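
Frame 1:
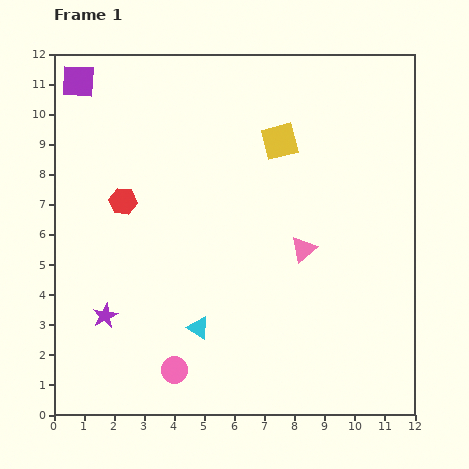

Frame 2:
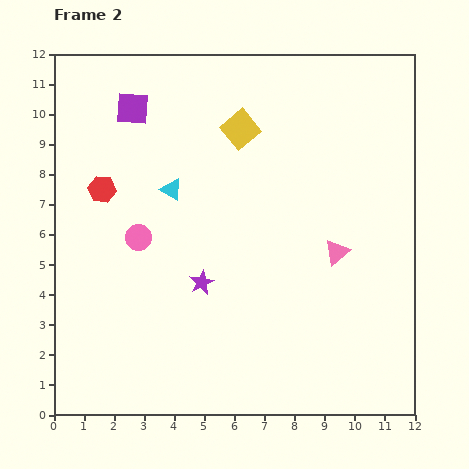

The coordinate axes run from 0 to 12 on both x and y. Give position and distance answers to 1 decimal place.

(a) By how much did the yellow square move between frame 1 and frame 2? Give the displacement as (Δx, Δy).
(-1.3, 0.4)

The yellow square was at (7.5, 9.1) in frame 1 and (6.2, 9.5) in frame 2.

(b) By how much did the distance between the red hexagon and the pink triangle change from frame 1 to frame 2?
+1.9

Distance in frame 1: 6.2. Distance in frame 2: 8.1.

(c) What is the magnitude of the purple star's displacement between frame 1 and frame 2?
3.4

The purple star moved from (1.7, 3.3) to (4.9, 4.4), a distance of √(3.2² + 1.1²) ≈ 3.4.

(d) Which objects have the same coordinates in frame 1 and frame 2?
none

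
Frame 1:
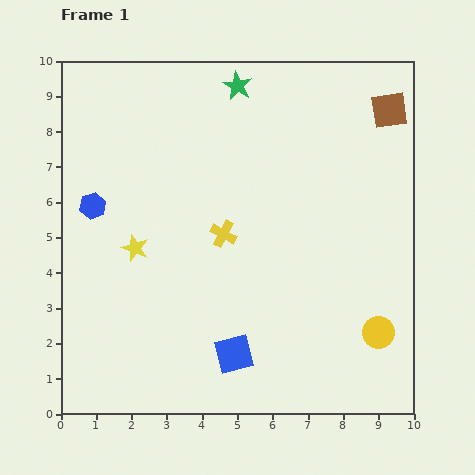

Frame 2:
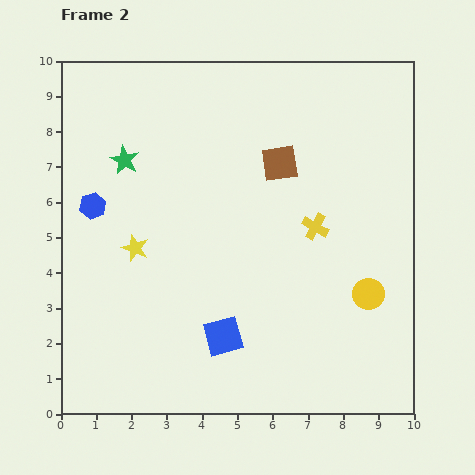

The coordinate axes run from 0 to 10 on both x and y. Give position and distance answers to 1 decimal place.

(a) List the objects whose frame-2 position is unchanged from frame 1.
the blue hexagon, the yellow star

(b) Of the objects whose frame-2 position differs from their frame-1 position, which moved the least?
the blue square

(moved 0.6)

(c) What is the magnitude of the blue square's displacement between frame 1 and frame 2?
0.6

The blue square moved from (4.9, 1.7) to (4.6, 2.2), a distance of √(0.3² + 0.5²) ≈ 0.6.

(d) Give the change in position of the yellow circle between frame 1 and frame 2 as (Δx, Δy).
(-0.3, 1.1)

The yellow circle was at (9.0, 2.3) in frame 1 and (8.7, 3.4) in frame 2.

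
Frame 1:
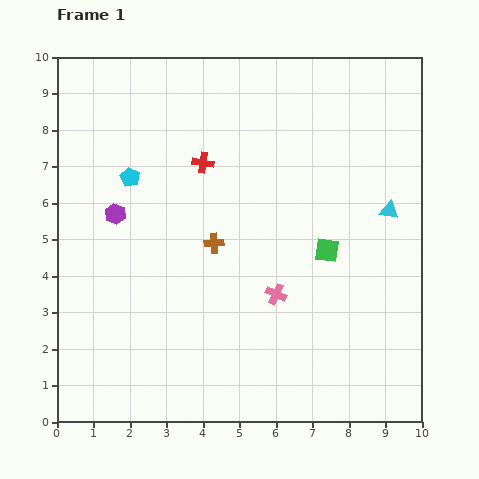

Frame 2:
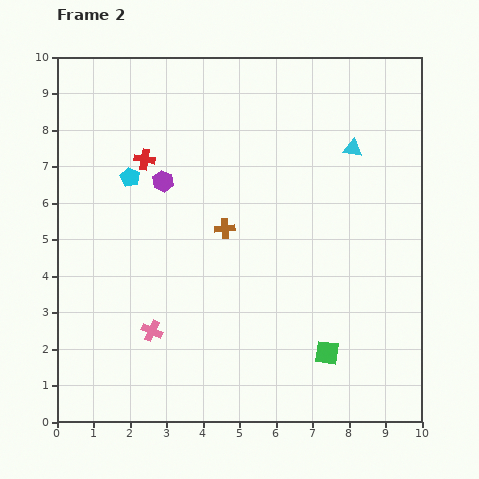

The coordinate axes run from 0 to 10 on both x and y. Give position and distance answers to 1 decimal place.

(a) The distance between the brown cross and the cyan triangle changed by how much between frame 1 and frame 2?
-0.8

Distance in frame 1: 4.9. Distance in frame 2: 4.1.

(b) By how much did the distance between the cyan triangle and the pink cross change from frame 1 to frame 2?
+3.5

Distance in frame 1: 3.9. Distance in frame 2: 7.4.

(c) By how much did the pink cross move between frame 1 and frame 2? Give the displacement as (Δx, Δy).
(-3.4, -1.0)

The pink cross was at (6.0, 3.5) in frame 1 and (2.6, 2.5) in frame 2.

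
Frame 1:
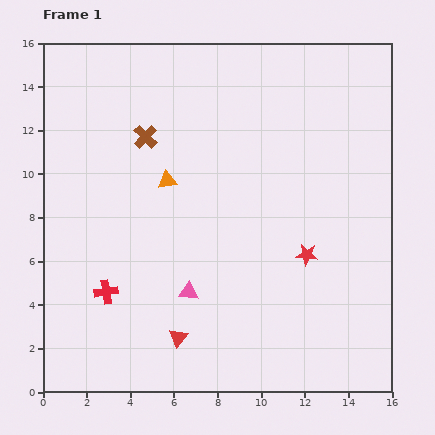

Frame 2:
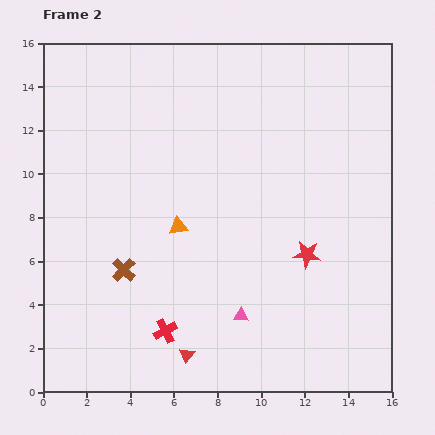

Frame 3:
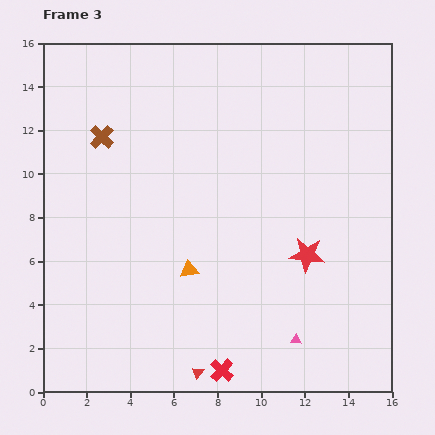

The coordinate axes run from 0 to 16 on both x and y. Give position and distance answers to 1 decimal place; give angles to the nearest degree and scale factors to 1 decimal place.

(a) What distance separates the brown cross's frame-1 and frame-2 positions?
6.2

The brown cross moved from (4.7, 11.7) to (3.7, 5.6), a distance of √(1.0² + 6.1²) ≈ 6.2.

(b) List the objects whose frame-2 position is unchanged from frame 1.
the red star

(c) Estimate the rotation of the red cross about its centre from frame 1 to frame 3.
38° counter-clockwise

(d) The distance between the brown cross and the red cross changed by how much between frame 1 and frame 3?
+4.7

Distance in frame 1: 7.3. Distance in frame 3: 12.0.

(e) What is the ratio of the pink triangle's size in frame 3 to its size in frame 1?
0.6×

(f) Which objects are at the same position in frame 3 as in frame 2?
the red star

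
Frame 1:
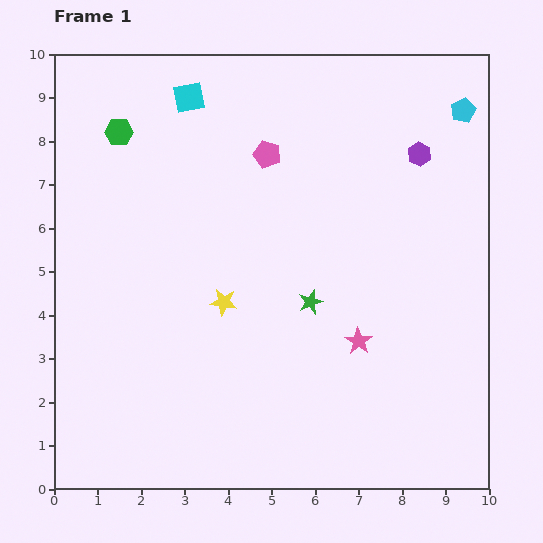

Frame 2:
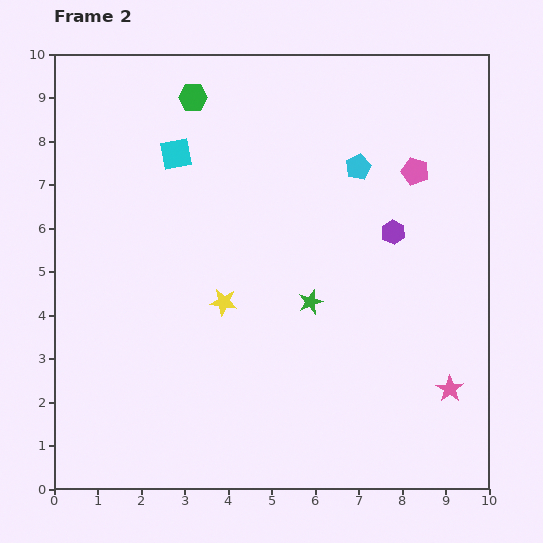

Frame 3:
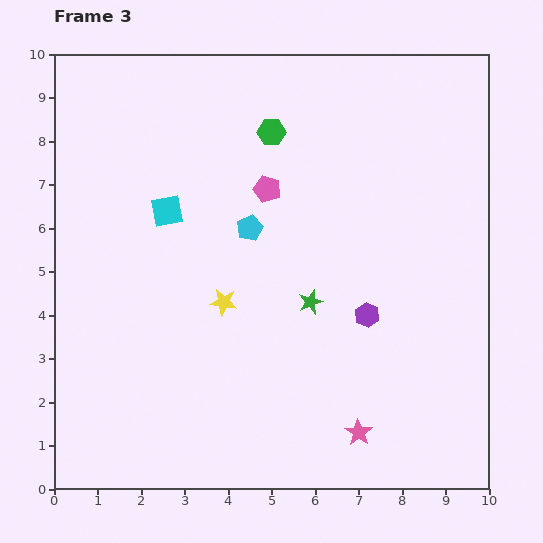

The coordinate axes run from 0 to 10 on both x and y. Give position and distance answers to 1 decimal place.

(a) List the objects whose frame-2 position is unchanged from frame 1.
the green star, the yellow star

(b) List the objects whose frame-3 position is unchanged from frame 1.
the green star, the yellow star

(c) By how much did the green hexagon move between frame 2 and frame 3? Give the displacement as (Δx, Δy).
(1.8, -0.8)

The green hexagon was at (3.2, 9.0) in frame 2 and (5.0, 8.2) in frame 3.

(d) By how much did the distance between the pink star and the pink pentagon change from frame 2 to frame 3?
+0.9

Distance in frame 2: 5.1. Distance in frame 3: 6.0.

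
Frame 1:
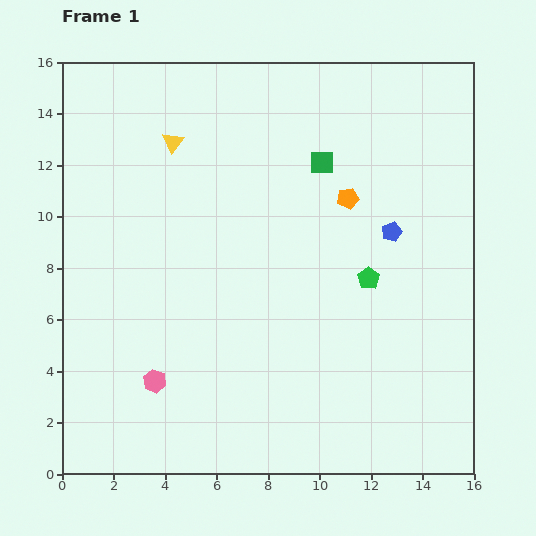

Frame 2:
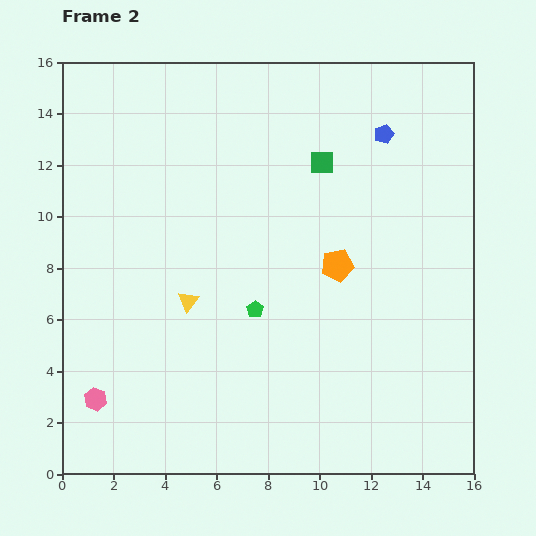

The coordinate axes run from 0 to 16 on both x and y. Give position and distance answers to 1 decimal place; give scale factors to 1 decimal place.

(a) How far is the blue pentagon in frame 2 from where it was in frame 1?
3.8

The blue pentagon moved from (12.8, 9.4) to (12.5, 13.2), a distance of √(0.3² + 3.8²) ≈ 3.8.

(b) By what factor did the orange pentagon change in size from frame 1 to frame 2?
1.5×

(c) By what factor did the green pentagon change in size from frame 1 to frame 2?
0.7×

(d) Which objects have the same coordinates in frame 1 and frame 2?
the green square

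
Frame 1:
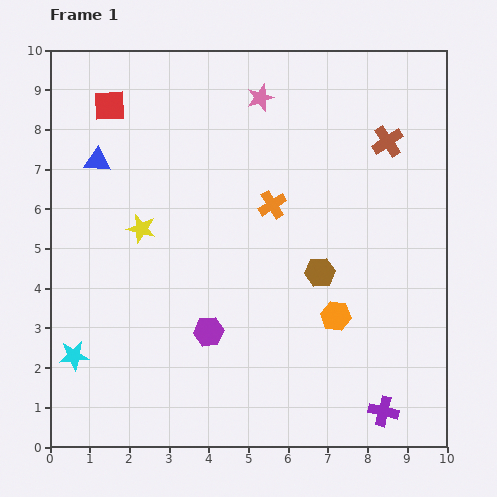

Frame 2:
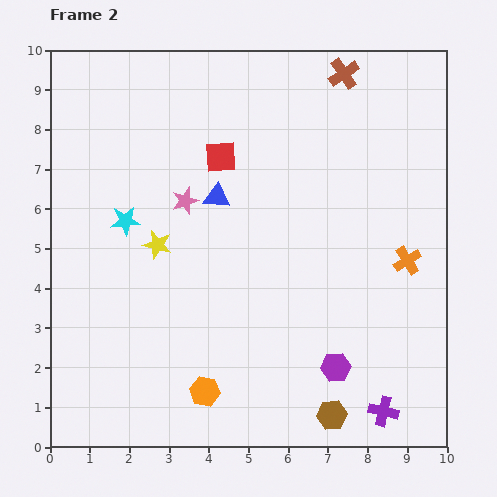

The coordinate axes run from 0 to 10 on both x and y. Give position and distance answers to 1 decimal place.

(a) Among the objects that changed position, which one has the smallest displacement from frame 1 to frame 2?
the yellow star

(moved 0.6)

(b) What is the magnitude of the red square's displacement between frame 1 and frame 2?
3.1

The red square moved from (1.5, 8.6) to (4.3, 7.3), a distance of √(2.8² + 1.3²) ≈ 3.1.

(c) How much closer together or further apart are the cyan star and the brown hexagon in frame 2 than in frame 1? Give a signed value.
+0.6

Distance in frame 1: 6.5. Distance in frame 2: 7.1.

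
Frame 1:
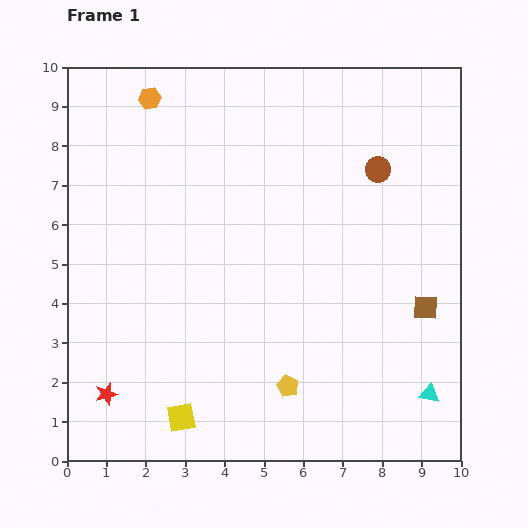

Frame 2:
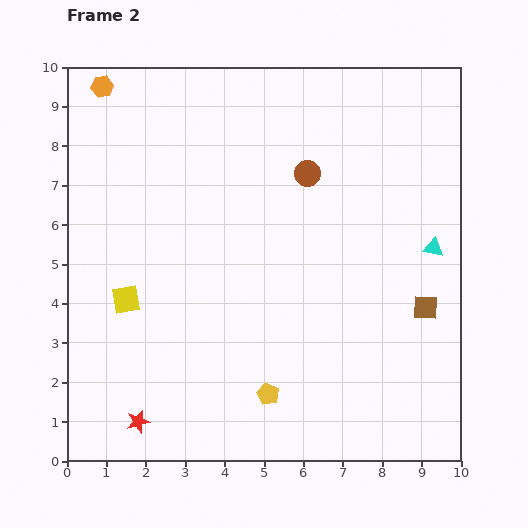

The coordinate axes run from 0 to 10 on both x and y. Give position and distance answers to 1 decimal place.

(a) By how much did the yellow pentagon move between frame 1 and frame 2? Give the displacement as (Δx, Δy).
(-0.5, -0.2)

The yellow pentagon was at (5.6, 1.9) in frame 1 and (5.1, 1.7) in frame 2.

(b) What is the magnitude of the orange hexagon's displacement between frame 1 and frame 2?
1.2

The orange hexagon moved from (2.1, 9.2) to (0.9, 9.5), a distance of √(1.2² + 0.3²) ≈ 1.2.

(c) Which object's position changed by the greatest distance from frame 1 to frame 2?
the cyan triangle

(moved 3.7; next 3.3)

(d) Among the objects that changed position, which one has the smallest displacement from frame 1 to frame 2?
the yellow pentagon

(moved 0.5)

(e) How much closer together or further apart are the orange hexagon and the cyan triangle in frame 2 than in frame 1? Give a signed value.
-1.0

Distance in frame 1: 10.3. Distance in frame 2: 9.3.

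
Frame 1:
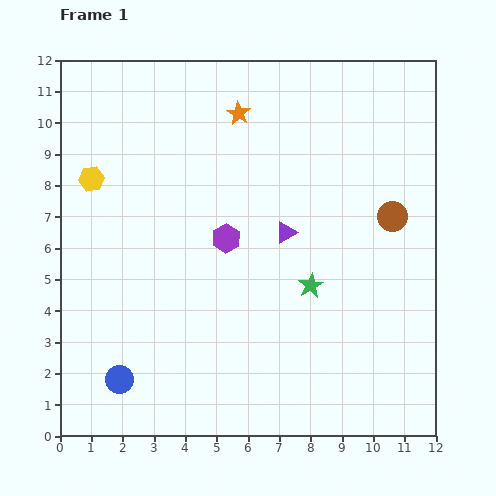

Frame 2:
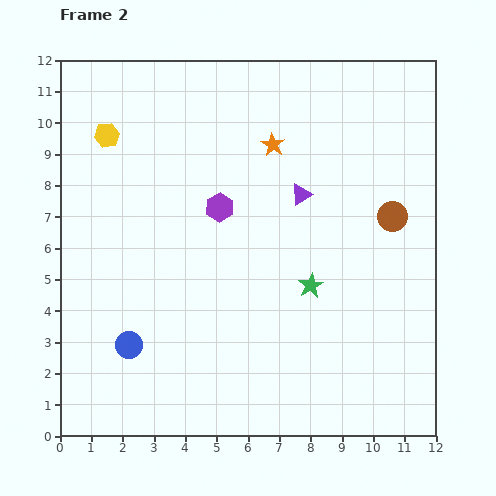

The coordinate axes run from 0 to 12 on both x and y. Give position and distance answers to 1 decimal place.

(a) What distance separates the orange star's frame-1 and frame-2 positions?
1.5

The orange star moved from (5.7, 10.3) to (6.8, 9.3), a distance of √(1.1² + 1.0²) ≈ 1.5.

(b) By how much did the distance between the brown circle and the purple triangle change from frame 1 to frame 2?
-0.4

Distance in frame 1: 3.4. Distance in frame 2: 3.0.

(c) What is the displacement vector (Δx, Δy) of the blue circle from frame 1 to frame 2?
(0.3, 1.1)

The blue circle was at (1.9, 1.8) in frame 1 and (2.2, 2.9) in frame 2.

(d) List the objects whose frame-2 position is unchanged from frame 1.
the green star, the brown circle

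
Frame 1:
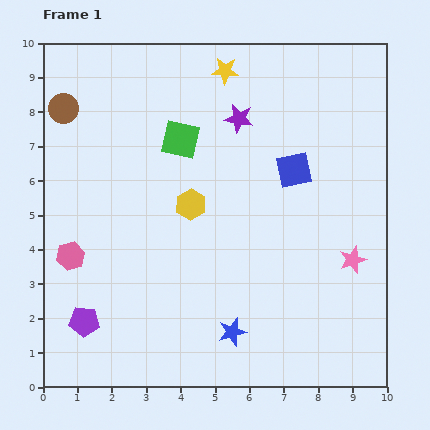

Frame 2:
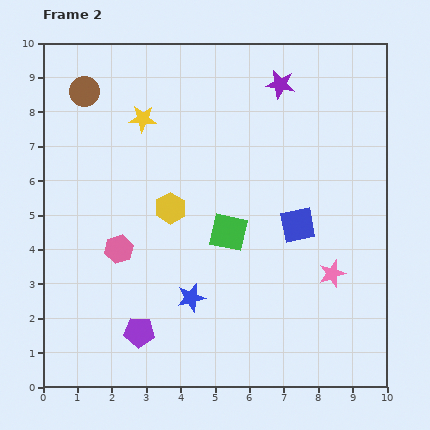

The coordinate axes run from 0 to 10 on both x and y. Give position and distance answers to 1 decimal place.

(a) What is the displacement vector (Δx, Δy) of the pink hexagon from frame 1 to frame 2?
(1.4, 0.2)

The pink hexagon was at (0.8, 3.8) in frame 1 and (2.2, 4.0) in frame 2.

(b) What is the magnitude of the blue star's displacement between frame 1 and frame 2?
1.6

The blue star moved from (5.5, 1.6) to (4.3, 2.6), a distance of √(1.2² + 1.0²) ≈ 1.6.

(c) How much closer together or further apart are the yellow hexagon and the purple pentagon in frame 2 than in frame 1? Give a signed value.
-0.9

Distance in frame 1: 4.6. Distance in frame 2: 3.7.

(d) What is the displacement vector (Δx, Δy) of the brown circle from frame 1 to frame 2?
(0.6, 0.5)

The brown circle was at (0.6, 8.1) in frame 1 and (1.2, 8.6) in frame 2.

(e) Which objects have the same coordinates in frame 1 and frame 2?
none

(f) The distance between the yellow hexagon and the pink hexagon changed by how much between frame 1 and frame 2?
-1.9

Distance in frame 1: 3.8. Distance in frame 2: 1.9.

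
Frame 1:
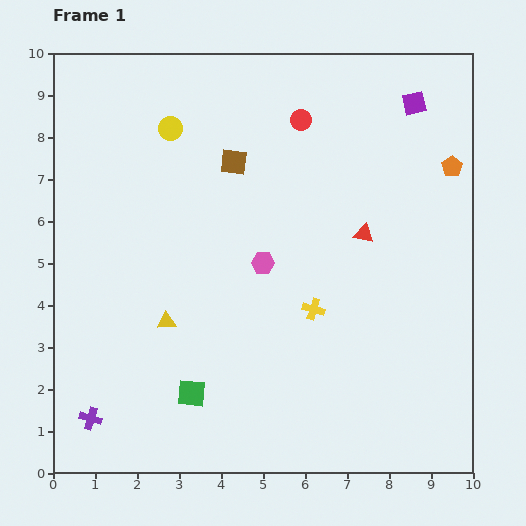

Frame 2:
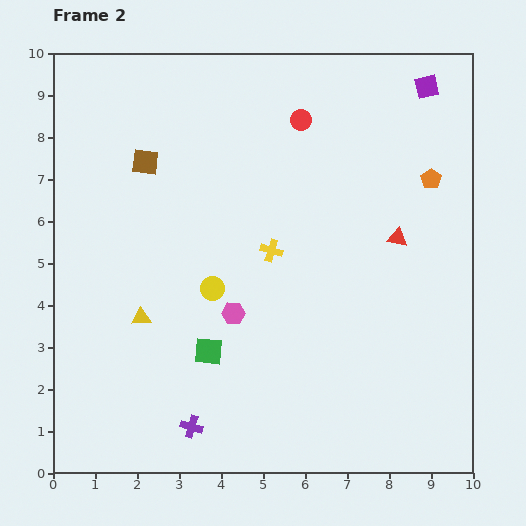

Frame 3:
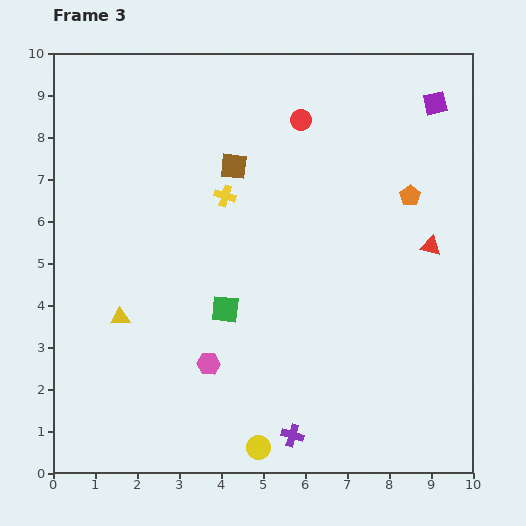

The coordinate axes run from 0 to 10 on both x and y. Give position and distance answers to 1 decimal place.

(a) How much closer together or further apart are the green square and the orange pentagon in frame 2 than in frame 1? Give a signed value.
-1.5

Distance in frame 1: 8.2. Distance in frame 2: 6.7.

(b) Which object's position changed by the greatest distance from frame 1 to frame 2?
the yellow circle

(moved 3.9; next 2.4)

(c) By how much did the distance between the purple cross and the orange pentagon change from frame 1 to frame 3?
-4.1

Distance in frame 1: 10.5. Distance in frame 3: 6.4.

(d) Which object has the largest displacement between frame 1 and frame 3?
the yellow circle

(moved 7.9; next 4.8)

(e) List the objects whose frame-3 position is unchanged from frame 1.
the red circle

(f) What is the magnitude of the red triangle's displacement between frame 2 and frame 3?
0.8

The red triangle moved from (8.2, 5.6) to (9.0, 5.4), a distance of √(0.8² + 0.2²) ≈ 0.8.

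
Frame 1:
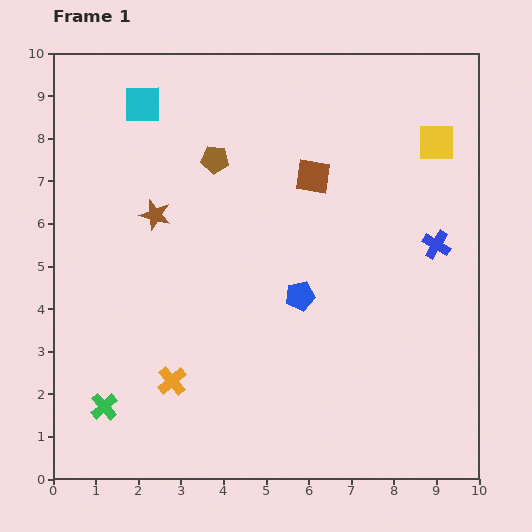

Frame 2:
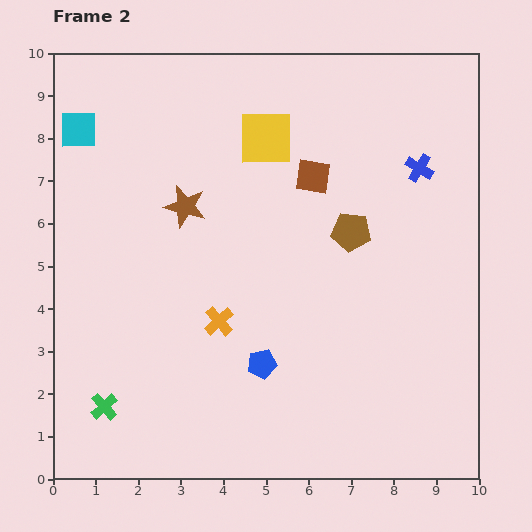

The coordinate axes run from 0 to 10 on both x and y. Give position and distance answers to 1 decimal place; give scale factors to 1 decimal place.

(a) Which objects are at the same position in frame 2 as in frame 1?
the brown square, the green cross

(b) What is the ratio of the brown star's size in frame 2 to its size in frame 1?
1.4×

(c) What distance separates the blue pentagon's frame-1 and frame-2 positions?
1.8

The blue pentagon moved from (5.8, 4.3) to (4.9, 2.7), a distance of √(0.9² + 1.6²) ≈ 1.8.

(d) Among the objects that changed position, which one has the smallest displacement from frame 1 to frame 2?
the brown star

(moved 0.7)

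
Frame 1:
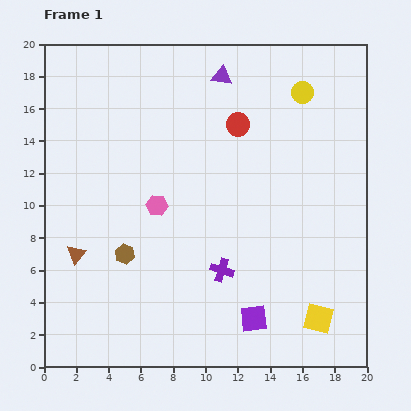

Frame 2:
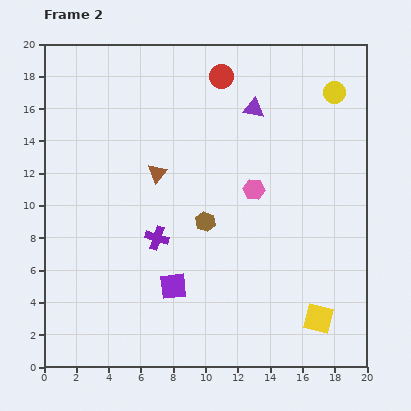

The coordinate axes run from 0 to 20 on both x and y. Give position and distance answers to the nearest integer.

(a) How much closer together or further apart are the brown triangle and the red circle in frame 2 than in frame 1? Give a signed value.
-6

Distance in frame 1: 13. Distance in frame 2: 7.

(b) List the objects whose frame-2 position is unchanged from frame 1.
the yellow square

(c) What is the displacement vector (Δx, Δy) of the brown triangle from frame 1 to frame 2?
(5, 5)

The brown triangle was at (2, 7) in frame 1 and (7, 12) in frame 2.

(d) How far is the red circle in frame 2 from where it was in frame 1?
3

The red circle moved from (12, 15) to (11, 18), a distance of √(1² + 3²) ≈ 3.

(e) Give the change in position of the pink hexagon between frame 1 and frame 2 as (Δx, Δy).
(6, 1)

The pink hexagon was at (7, 10) in frame 1 and (13, 11) in frame 2.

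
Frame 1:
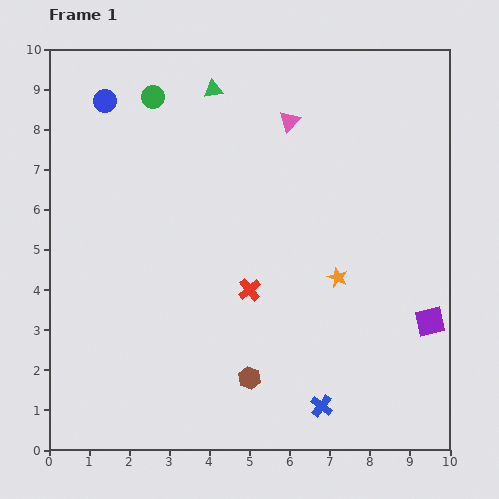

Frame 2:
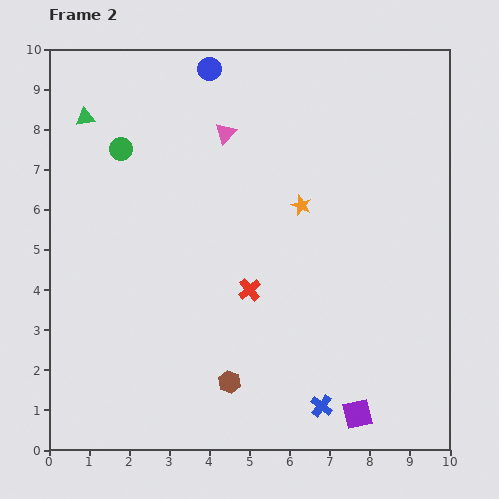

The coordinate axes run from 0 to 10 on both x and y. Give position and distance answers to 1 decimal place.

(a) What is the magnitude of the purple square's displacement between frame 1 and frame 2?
2.9

The purple square moved from (9.5, 3.2) to (7.7, 0.9), a distance of √(1.8² + 2.3²) ≈ 2.9.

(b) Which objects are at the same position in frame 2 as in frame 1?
the red cross, the blue cross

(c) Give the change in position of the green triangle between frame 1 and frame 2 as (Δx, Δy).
(-3.2, -0.7)

The green triangle was at (4.1, 9.0) in frame 1 and (0.9, 8.3) in frame 2.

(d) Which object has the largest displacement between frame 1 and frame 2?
the green triangle

(moved 3.3; next 2.9)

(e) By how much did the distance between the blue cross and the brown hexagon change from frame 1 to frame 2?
+0.5

Distance in frame 1: 1.9. Distance in frame 2: 2.4.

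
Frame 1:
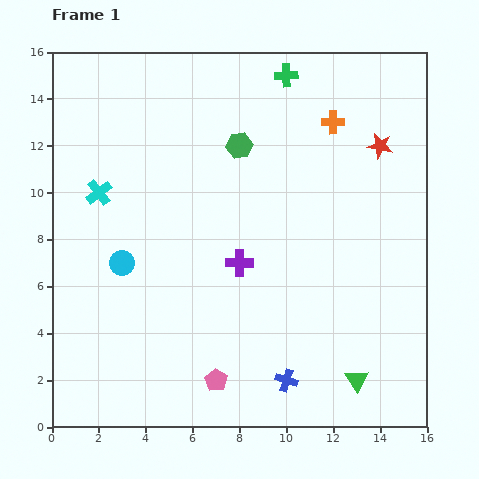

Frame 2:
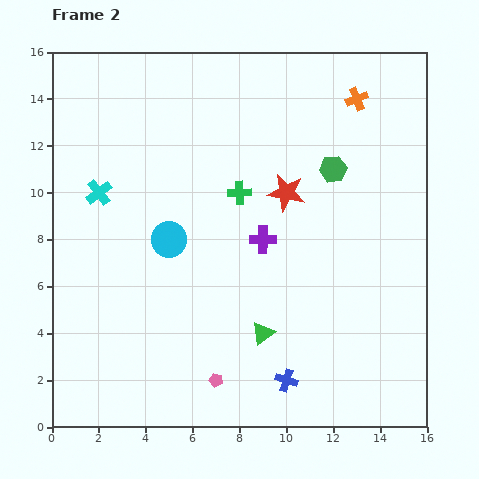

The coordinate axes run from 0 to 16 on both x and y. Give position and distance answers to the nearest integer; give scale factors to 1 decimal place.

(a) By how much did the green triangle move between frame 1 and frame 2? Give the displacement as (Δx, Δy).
(-4, 2)

The green triangle was at (13, 2) in frame 1 and (9, 4) in frame 2.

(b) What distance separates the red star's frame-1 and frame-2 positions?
4

The red star moved from (14, 12) to (10, 10), a distance of √(4² + 2²) ≈ 4.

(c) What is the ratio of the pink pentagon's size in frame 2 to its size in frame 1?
0.6×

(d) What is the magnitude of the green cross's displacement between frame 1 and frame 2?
5

The green cross moved from (10, 15) to (8, 10), a distance of √(2² + 5²) ≈ 5.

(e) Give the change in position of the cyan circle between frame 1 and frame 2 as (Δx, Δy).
(2, 1)

The cyan circle was at (3, 7) in frame 1 and (5, 8) in frame 2.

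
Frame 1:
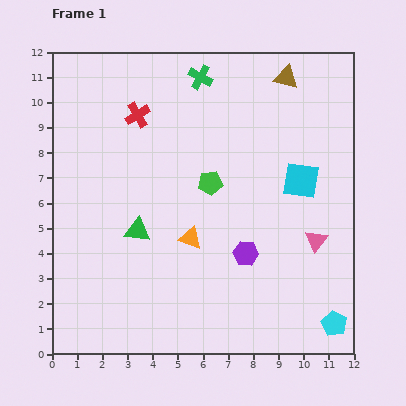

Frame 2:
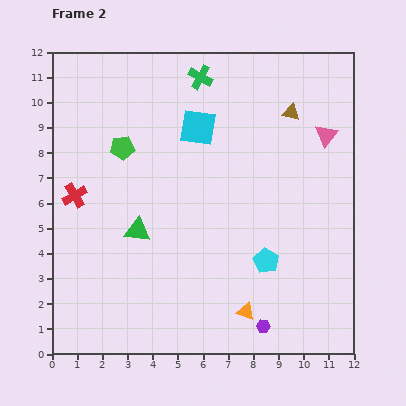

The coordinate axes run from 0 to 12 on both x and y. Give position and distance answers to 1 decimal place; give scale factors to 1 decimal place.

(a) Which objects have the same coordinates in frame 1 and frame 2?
the green triangle, the green cross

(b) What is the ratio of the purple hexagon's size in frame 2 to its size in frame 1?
0.6×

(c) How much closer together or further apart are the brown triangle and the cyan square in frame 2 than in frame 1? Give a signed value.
-0.4

Distance in frame 1: 4.1. Distance in frame 2: 3.7.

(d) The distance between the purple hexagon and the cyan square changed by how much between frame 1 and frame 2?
+4.7

Distance in frame 1: 3.6. Distance in frame 2: 8.3.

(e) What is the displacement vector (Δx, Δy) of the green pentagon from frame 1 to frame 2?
(-3.5, 1.4)

The green pentagon was at (6.3, 6.8) in frame 1 and (2.8, 8.2) in frame 2.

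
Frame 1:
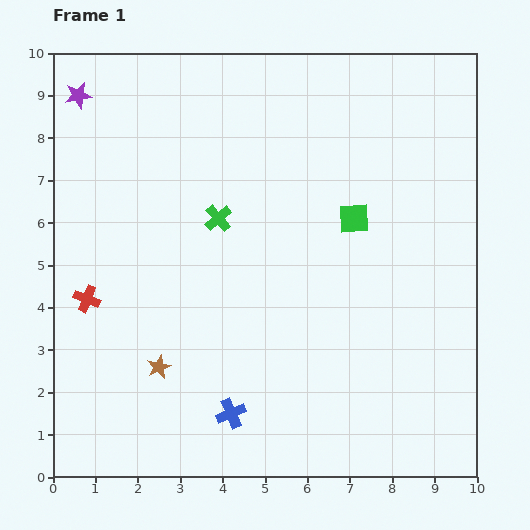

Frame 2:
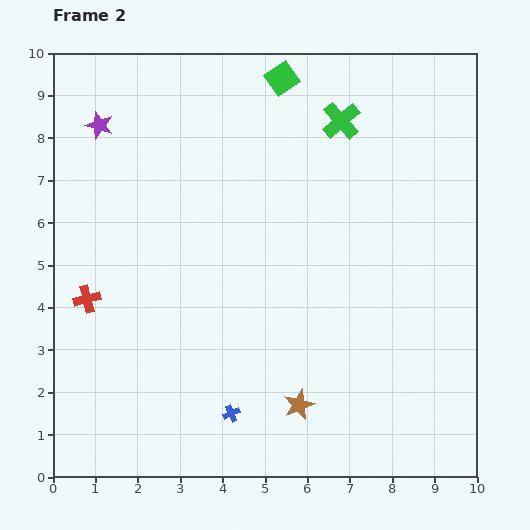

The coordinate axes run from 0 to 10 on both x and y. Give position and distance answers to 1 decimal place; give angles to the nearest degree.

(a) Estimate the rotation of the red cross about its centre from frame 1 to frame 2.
36° counter-clockwise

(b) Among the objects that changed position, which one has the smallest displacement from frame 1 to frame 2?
the purple star

(moved 0.9)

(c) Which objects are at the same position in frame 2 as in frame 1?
the red cross, the blue cross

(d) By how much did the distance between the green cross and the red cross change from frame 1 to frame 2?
+3.7

Distance in frame 1: 3.6. Distance in frame 2: 7.3.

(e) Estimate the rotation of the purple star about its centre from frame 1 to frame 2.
29° clockwise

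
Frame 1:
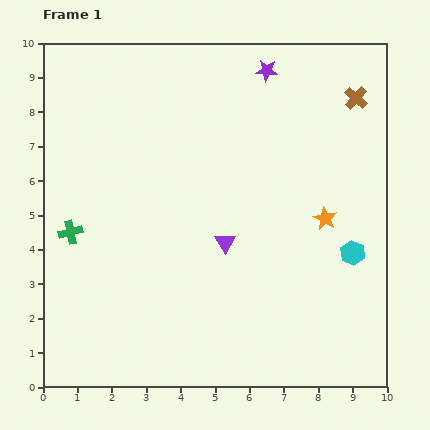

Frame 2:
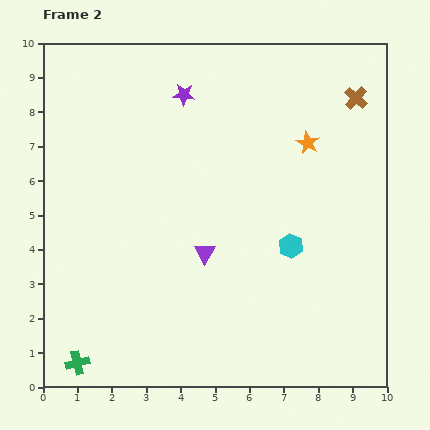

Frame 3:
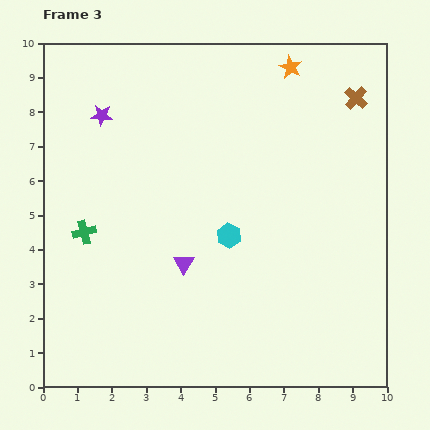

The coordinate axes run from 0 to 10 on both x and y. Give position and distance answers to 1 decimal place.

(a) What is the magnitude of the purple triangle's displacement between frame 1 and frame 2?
0.7

The purple triangle moved from (5.3, 4.2) to (4.7, 3.9), a distance of √(0.6² + 0.3²) ≈ 0.7.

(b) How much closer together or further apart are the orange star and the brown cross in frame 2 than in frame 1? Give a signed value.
-1.7

Distance in frame 1: 3.6. Distance in frame 2: 1.9.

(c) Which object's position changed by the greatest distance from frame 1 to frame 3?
the purple star

(moved 5.0; next 4.5)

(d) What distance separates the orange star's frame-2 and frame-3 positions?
2.3

The orange star moved from (7.7, 7.1) to (7.2, 9.3), a distance of √(0.5² + 2.2²) ≈ 2.3.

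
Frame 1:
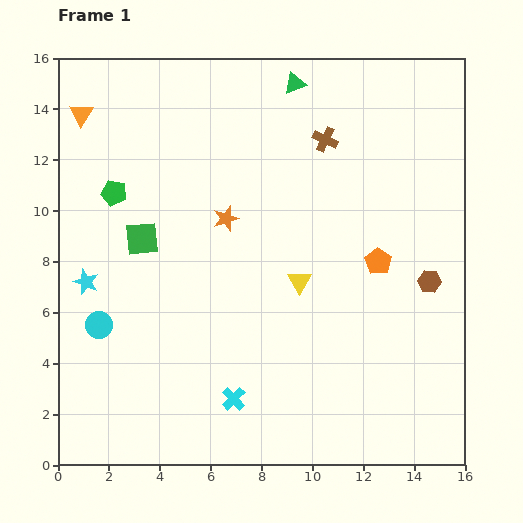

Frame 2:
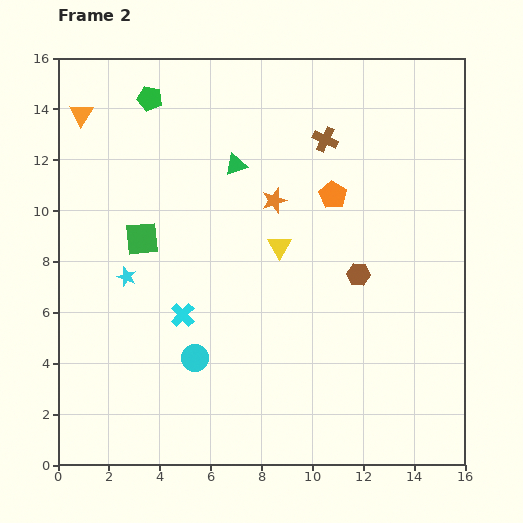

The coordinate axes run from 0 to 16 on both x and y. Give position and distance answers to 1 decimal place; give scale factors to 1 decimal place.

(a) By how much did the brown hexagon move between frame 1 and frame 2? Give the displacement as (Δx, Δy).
(-2.8, 0.3)

The brown hexagon was at (14.6, 7.2) in frame 1 and (11.8, 7.5) in frame 2.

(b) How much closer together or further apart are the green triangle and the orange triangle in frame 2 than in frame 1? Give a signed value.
-2.1

Distance in frame 1: 8.5. Distance in frame 2: 6.4.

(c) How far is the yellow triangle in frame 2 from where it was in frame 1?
1.6

The yellow triangle moved from (9.5, 7.2) to (8.7, 8.6), a distance of √(0.8² + 1.4²) ≈ 1.6.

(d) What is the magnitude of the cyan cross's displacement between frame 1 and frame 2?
3.9

The cyan cross moved from (6.9, 2.6) to (4.9, 5.9), a distance of √(2.0² + 3.3²) ≈ 3.9.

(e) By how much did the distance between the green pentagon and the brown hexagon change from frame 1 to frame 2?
-2.2

Distance in frame 1: 12.9. Distance in frame 2: 10.7.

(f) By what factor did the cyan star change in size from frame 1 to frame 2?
0.8×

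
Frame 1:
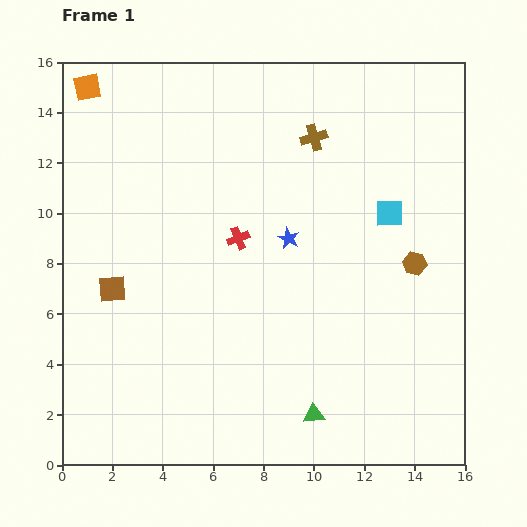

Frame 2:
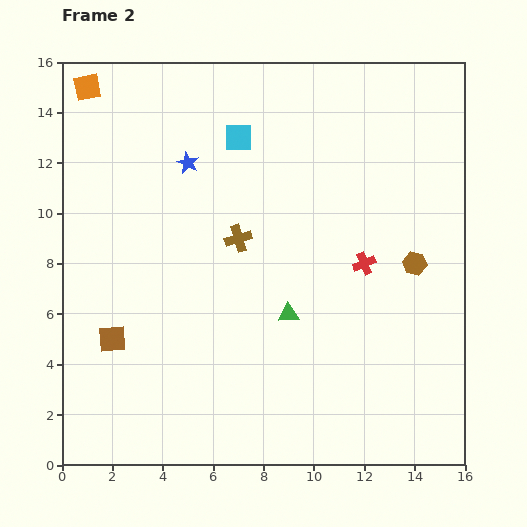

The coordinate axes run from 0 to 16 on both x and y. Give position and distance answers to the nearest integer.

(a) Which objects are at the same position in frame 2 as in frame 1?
the brown hexagon, the orange square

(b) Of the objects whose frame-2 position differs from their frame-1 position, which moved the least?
the brown square

(moved 2)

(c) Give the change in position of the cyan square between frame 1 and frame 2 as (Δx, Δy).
(-6, 3)

The cyan square was at (13, 10) in frame 1 and (7, 13) in frame 2.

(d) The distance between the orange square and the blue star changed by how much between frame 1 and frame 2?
-5

Distance in frame 1: 10. Distance in frame 2: 5.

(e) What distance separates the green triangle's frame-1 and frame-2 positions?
4

The green triangle moved from (10, 2) to (9, 6), a distance of √(1² + 4²) ≈ 4.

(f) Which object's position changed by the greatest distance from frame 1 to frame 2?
the cyan square

(moved 7; next 5)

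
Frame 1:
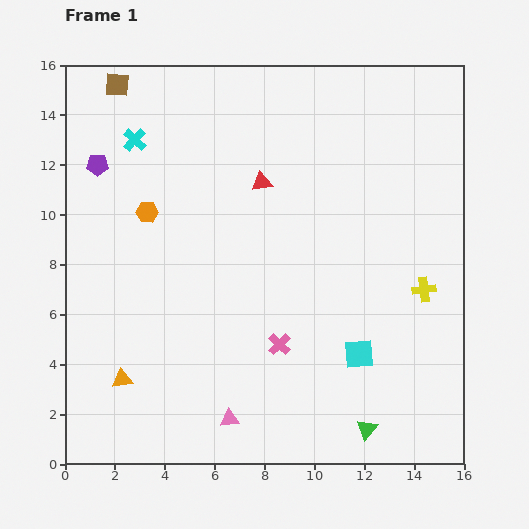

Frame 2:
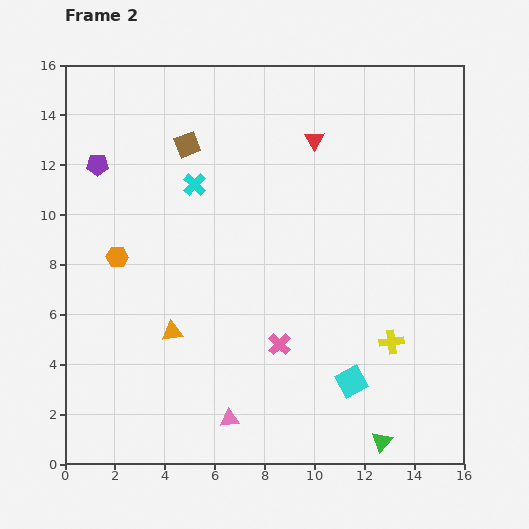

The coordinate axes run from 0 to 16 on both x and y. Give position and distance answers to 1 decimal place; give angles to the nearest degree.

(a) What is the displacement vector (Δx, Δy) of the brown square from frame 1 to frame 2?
(2.8, -2.4)

The brown square was at (2.1, 15.2) in frame 1 and (4.9, 12.8) in frame 2.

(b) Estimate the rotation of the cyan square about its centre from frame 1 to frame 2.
23° counter-clockwise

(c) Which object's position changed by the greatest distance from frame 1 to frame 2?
the brown square

(moved 3.7; next 3.0)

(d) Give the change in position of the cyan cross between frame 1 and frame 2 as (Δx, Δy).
(2.4, -1.8)

The cyan cross was at (2.8, 13.0) in frame 1 and (5.2, 11.2) in frame 2.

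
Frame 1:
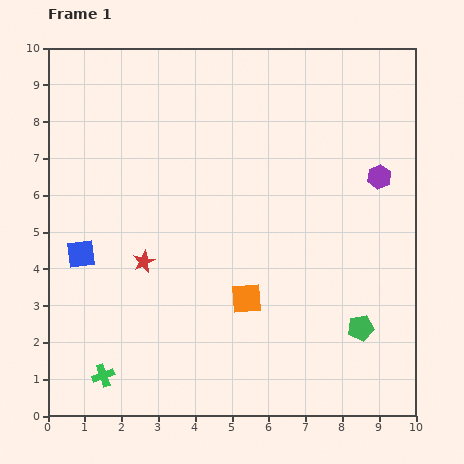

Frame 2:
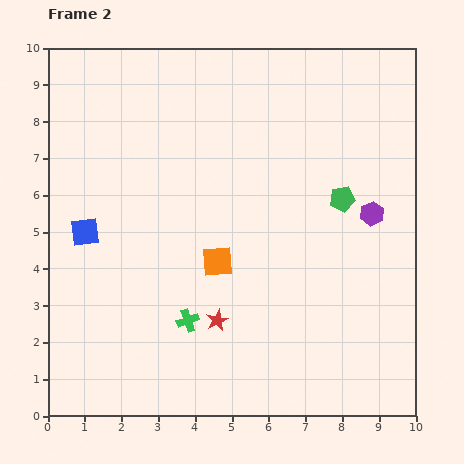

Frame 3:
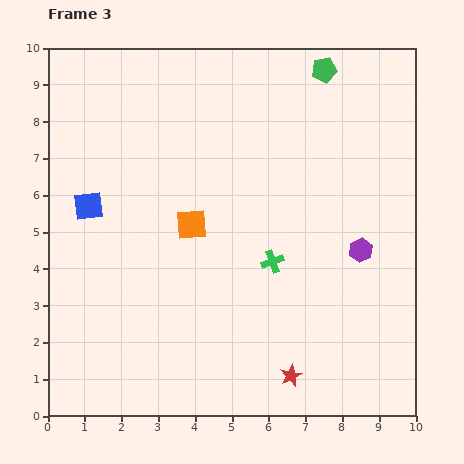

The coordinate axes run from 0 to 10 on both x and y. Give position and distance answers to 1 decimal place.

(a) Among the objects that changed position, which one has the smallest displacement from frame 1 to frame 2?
the blue square

(moved 0.6)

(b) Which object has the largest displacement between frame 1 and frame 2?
the green pentagon

(moved 3.5; next 2.7)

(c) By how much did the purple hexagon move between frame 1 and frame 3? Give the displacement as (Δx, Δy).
(-0.5, -2.0)

The purple hexagon was at (9.0, 6.5) in frame 1 and (8.5, 4.5) in frame 3.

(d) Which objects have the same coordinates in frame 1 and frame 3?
none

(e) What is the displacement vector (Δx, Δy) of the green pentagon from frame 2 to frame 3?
(-0.5, 3.5)

The green pentagon was at (8.0, 5.9) in frame 2 and (7.5, 9.4) in frame 3.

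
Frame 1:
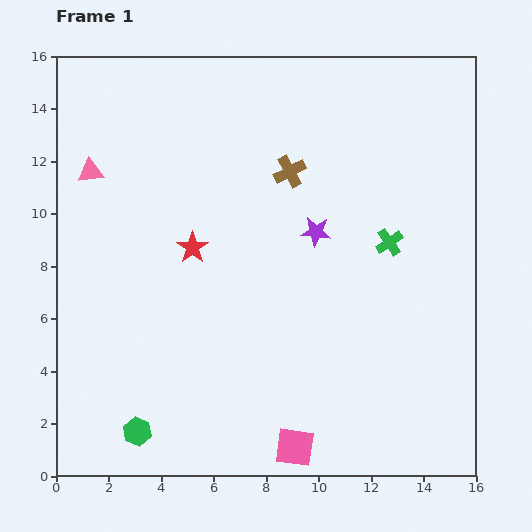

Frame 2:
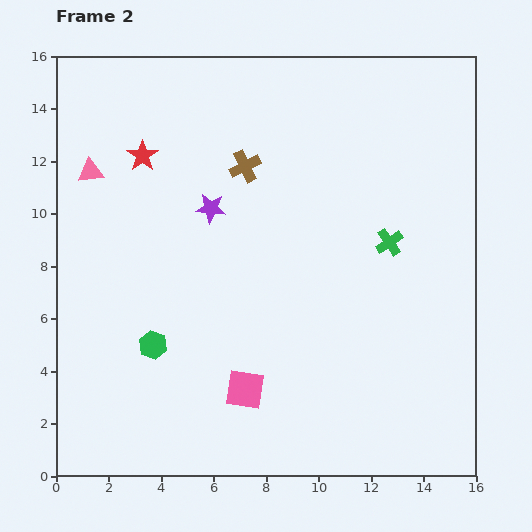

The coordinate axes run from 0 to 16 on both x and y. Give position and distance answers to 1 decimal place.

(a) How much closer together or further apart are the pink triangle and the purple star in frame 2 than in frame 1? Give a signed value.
-4.1

Distance in frame 1: 8.9. Distance in frame 2: 4.8.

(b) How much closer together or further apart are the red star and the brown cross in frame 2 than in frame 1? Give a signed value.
-0.8

Distance in frame 1: 4.7. Distance in frame 2: 3.9.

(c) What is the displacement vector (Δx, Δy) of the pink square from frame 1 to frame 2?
(-1.9, 2.2)

The pink square was at (9.1, 1.1) in frame 1 and (7.2, 3.3) in frame 2.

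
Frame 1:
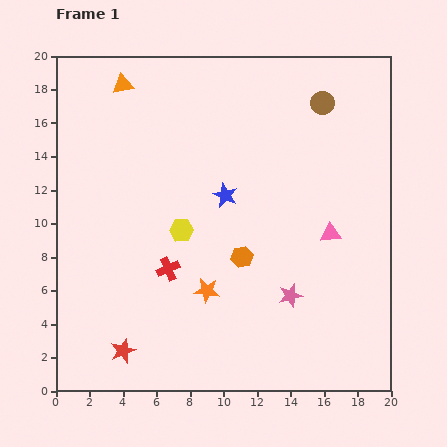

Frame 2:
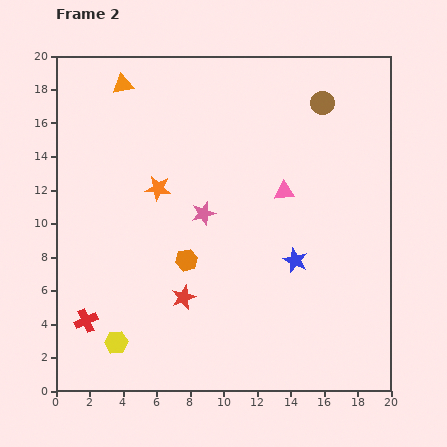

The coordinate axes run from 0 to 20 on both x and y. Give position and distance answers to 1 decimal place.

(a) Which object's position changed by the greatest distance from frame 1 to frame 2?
the yellow hexagon

(moved 7.8; next 7.1)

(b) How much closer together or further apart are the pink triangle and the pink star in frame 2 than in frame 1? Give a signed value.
+0.6

Distance in frame 1: 4.4. Distance in frame 2: 5.0.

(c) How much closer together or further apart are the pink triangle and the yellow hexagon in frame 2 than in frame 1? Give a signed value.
+4.6

Distance in frame 1: 8.9. Distance in frame 2: 13.5.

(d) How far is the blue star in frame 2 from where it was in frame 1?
5.7

The blue star moved from (10.1, 11.7) to (14.3, 7.8), a distance of √(4.2² + 3.9²) ≈ 5.7.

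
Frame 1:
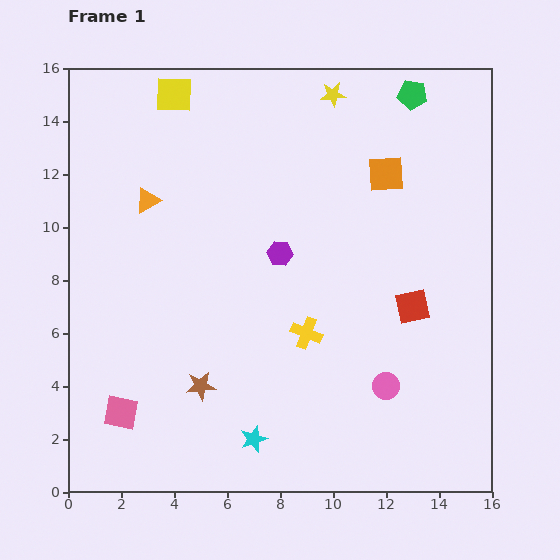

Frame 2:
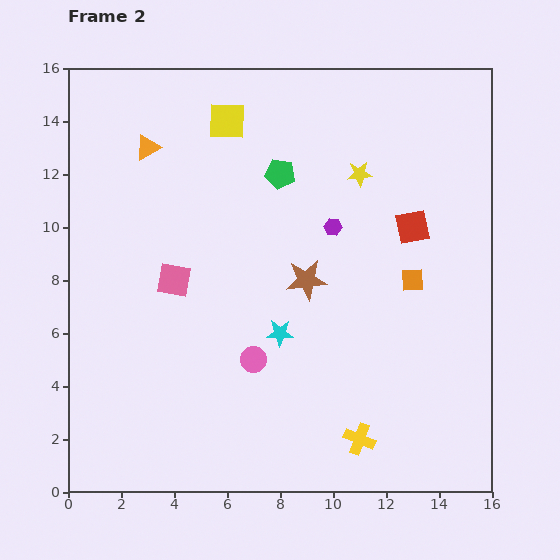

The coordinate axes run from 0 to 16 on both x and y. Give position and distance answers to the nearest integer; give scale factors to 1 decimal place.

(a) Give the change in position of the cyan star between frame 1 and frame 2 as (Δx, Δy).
(1, 4)

The cyan star was at (7, 2) in frame 1 and (8, 6) in frame 2.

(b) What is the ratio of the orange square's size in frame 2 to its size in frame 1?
0.6×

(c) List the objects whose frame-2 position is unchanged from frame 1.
none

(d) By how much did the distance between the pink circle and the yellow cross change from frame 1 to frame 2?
+1

Distance in frame 1: 4. Distance in frame 2: 5.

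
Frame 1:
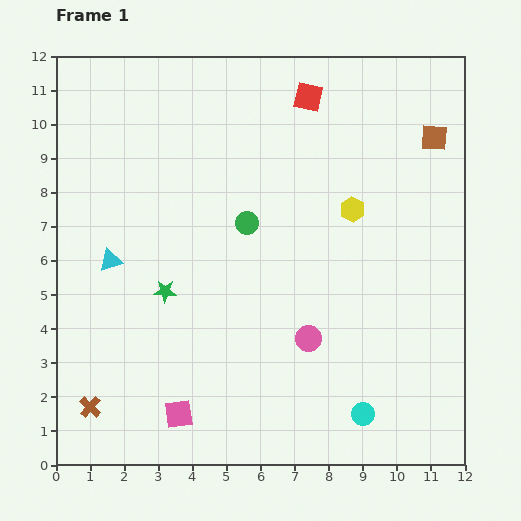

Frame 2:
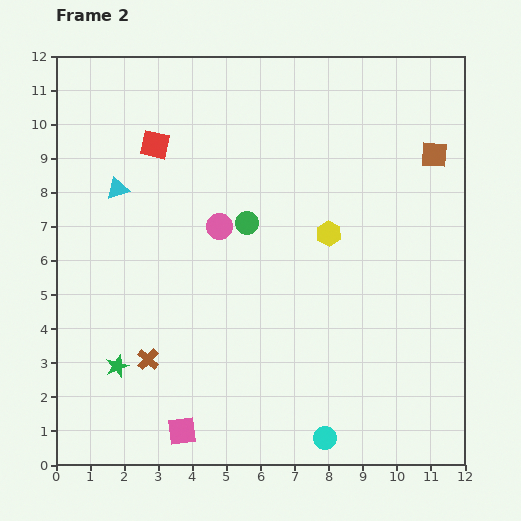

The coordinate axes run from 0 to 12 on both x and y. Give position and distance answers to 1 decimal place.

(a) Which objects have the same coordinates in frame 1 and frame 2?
the green circle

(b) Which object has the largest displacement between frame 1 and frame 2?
the red square

(moved 4.7; next 4.2)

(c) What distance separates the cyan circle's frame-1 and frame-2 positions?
1.3

The cyan circle moved from (9.0, 1.5) to (7.9, 0.8), a distance of √(1.1² + 0.7²) ≈ 1.3.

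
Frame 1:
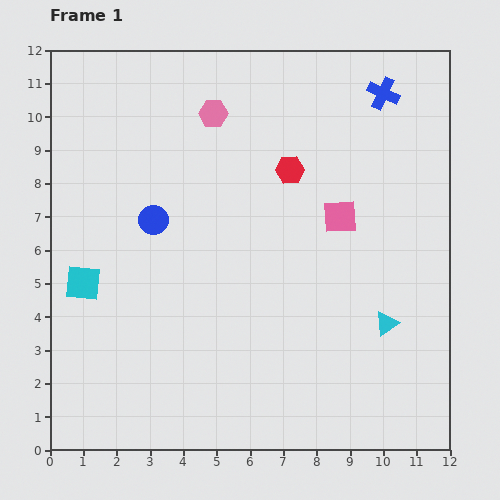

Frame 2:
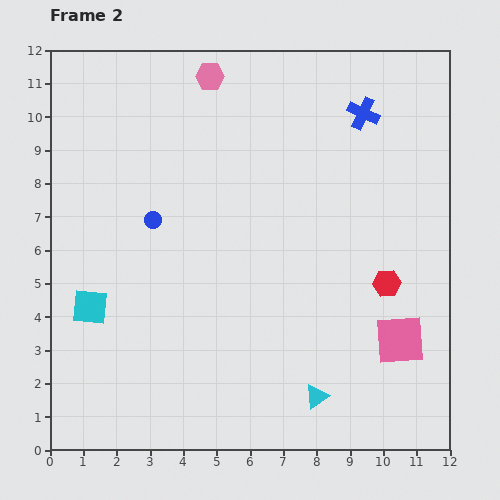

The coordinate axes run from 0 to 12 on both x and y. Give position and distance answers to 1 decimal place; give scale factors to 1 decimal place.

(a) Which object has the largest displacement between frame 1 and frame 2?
the red hexagon

(moved 4.5; next 4.1)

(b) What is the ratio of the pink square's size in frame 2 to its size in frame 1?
1.5×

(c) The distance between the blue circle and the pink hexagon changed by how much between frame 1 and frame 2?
+0.9

Distance in frame 1: 3.7. Distance in frame 2: 4.6.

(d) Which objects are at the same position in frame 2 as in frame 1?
the blue circle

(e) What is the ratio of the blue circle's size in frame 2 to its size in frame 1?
0.6×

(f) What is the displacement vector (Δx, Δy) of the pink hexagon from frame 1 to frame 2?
(-0.1, 1.1)

The pink hexagon was at (4.9, 10.1) in frame 1 and (4.8, 11.2) in frame 2.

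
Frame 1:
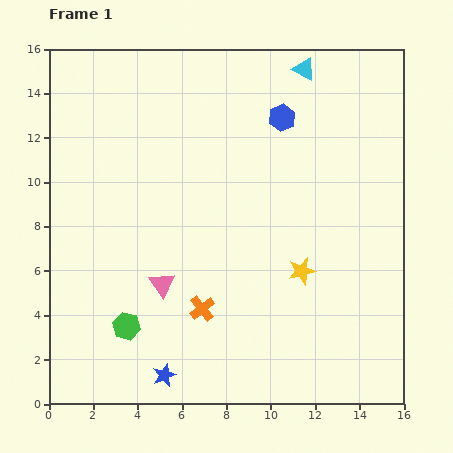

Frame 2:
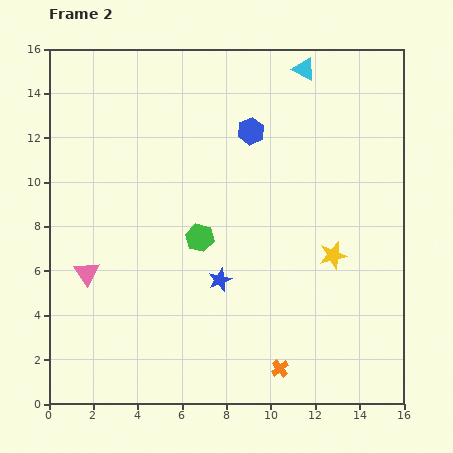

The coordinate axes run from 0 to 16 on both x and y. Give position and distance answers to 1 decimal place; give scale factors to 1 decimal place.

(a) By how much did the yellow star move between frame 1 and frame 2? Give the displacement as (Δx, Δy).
(1.4, 0.7)

The yellow star was at (11.4, 6.0) in frame 1 and (12.8, 6.7) in frame 2.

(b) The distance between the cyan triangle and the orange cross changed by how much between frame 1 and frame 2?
+1.8

Distance in frame 1: 11.7. Distance in frame 2: 13.5.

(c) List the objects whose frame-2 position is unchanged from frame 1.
the cyan triangle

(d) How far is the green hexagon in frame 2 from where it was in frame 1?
5.2

The green hexagon moved from (3.5, 3.5) to (6.8, 7.5), a distance of √(3.3² + 4.0²) ≈ 5.2.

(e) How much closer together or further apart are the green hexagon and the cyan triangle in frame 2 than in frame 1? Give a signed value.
-5.2

Distance in frame 1: 14.1. Distance in frame 2: 8.9.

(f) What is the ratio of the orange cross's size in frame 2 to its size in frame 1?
0.7×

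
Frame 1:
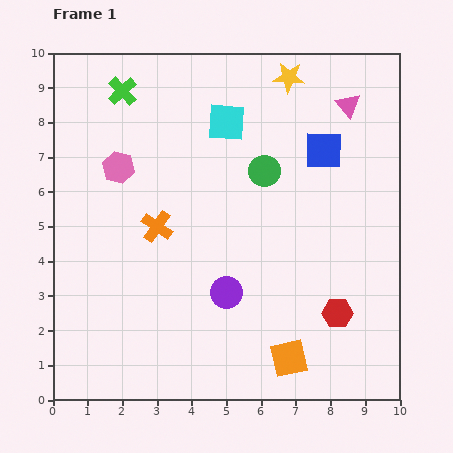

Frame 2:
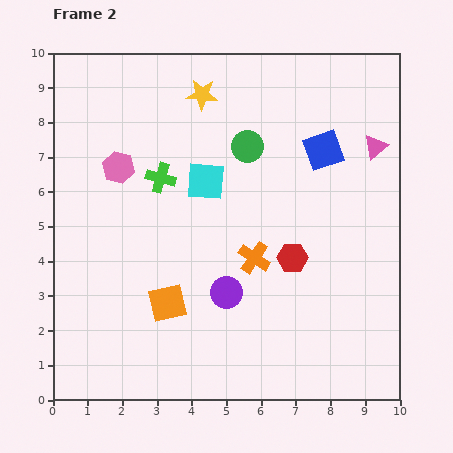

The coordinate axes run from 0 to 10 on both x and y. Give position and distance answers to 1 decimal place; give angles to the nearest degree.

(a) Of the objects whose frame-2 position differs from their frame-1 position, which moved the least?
the green circle

(moved 0.9)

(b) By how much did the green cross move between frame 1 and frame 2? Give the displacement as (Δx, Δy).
(1.1, -2.5)

The green cross was at (2.0, 8.9) in frame 1 and (3.1, 6.4) in frame 2.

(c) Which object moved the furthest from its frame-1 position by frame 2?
the orange square

(moved 3.8; next 2.9)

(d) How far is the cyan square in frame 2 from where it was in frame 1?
1.8

The cyan square moved from (5.0, 8.0) to (4.4, 6.3), a distance of √(0.6² + 1.7²) ≈ 1.8.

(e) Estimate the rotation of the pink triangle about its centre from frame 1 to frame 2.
32° clockwise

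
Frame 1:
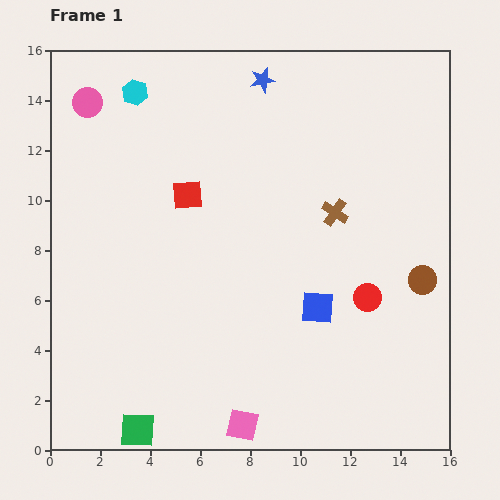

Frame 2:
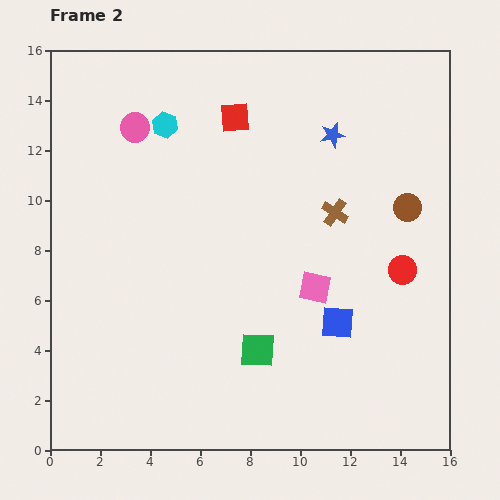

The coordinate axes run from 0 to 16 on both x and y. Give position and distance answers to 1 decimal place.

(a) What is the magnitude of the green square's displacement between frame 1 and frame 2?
5.8

The green square moved from (3.5, 0.8) to (8.3, 4.0), a distance of √(4.8² + 3.2²) ≈ 5.8.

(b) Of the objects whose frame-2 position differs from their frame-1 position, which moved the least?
the blue square

(moved 1.0)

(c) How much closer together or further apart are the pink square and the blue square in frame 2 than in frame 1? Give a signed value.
-3.9

Distance in frame 1: 5.6. Distance in frame 2: 1.7.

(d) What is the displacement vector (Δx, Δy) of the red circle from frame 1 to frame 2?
(1.4, 1.1)

The red circle was at (12.7, 6.1) in frame 1 and (14.1, 7.2) in frame 2.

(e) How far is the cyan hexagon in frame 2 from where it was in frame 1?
1.8

The cyan hexagon moved from (3.4, 14.3) to (4.6, 13.0), a distance of √(1.2² + 1.3²) ≈ 1.8.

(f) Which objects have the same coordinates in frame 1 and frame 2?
the brown cross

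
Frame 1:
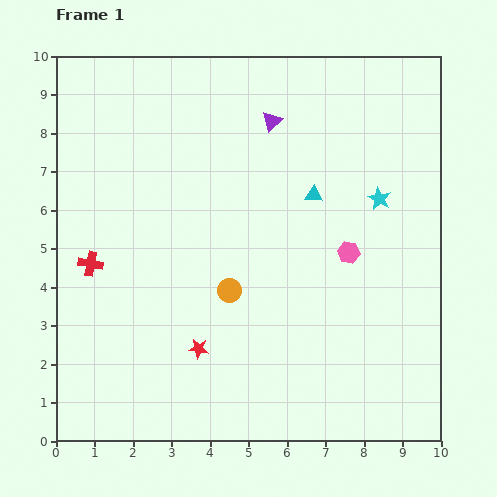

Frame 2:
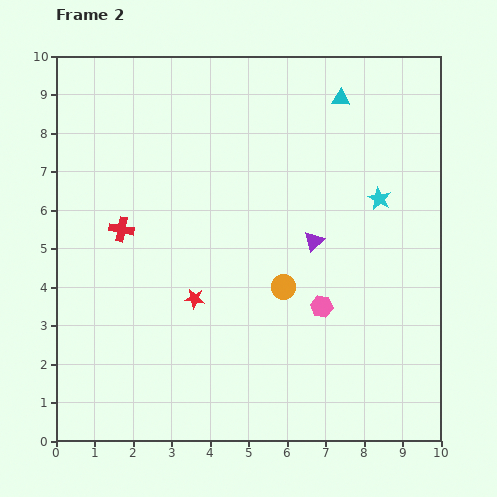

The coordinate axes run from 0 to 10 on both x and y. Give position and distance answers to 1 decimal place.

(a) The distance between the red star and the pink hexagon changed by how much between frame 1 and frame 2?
-1.3

Distance in frame 1: 4.6. Distance in frame 2: 3.3.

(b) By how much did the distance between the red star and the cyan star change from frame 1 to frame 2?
-0.6

Distance in frame 1: 6.1. Distance in frame 2: 5.5.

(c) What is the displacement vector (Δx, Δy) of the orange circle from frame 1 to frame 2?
(1.4, 0.1)

The orange circle was at (4.5, 3.9) in frame 1 and (5.9, 4.0) in frame 2.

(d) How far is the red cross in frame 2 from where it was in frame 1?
1.2

The red cross moved from (0.9, 4.6) to (1.7, 5.5), a distance of √(0.8² + 0.9²) ≈ 1.2.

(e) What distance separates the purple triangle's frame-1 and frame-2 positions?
3.3

The purple triangle moved from (5.6, 8.3) to (6.7, 5.2), a distance of √(1.1² + 3.1²) ≈ 3.3.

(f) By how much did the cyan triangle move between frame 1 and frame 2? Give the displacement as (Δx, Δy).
(0.7, 2.5)

The cyan triangle was at (6.7, 6.4) in frame 1 and (7.4, 8.9) in frame 2.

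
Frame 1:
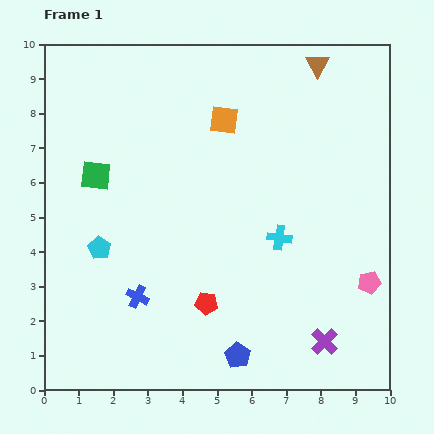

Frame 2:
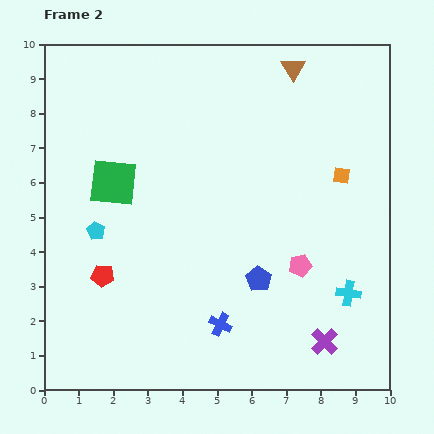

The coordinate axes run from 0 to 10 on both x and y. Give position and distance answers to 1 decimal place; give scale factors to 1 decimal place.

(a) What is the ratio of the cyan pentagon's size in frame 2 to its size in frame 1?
0.8×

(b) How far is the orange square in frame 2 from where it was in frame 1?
3.8

The orange square moved from (5.2, 7.8) to (8.6, 6.2), a distance of √(3.4² + 1.6²) ≈ 3.8.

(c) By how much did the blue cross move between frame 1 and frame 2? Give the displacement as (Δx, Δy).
(2.4, -0.8)

The blue cross was at (2.7, 2.7) in frame 1 and (5.1, 1.9) in frame 2.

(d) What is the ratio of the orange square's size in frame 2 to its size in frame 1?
0.6×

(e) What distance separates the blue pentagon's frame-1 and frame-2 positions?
2.3

The blue pentagon moved from (5.6, 1.0) to (6.2, 3.2), a distance of √(0.6² + 2.2²) ≈ 2.3.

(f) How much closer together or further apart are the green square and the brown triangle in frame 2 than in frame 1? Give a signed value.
-1.0

Distance in frame 1: 7.2. Distance in frame 2: 6.2.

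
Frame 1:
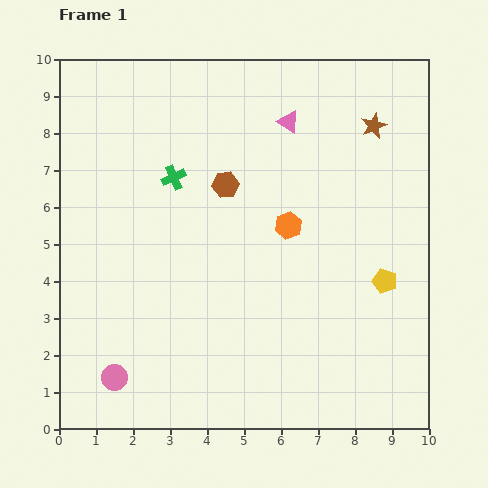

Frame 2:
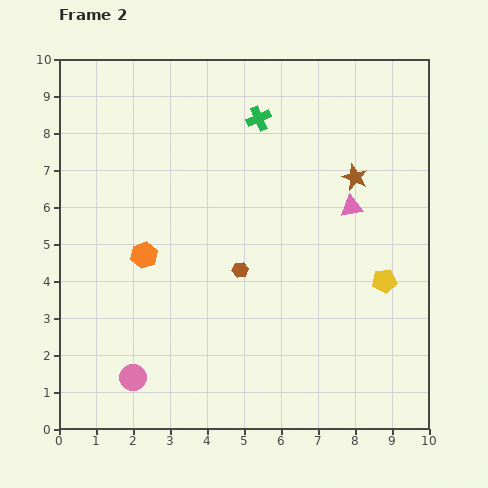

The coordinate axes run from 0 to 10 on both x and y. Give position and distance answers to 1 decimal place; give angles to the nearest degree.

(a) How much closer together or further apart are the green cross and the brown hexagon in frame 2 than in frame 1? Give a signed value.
+2.7

Distance in frame 1: 1.4. Distance in frame 2: 4.1.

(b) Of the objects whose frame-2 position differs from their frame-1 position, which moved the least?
the pink circle

(moved 0.5)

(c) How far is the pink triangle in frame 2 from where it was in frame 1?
2.9

The pink triangle moved from (6.2, 8.3) to (7.9, 6.0), a distance of √(1.7² + 2.3²) ≈ 2.9.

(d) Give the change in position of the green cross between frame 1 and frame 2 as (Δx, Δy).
(2.3, 1.6)

The green cross was at (3.1, 6.8) in frame 1 and (5.4, 8.4) in frame 2.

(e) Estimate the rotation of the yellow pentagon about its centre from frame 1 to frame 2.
25° counter-clockwise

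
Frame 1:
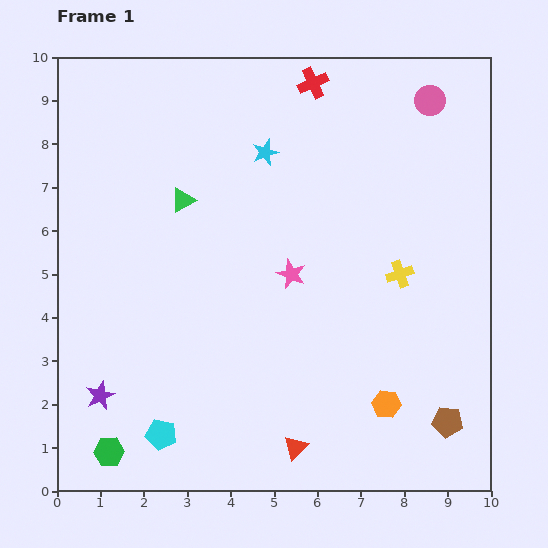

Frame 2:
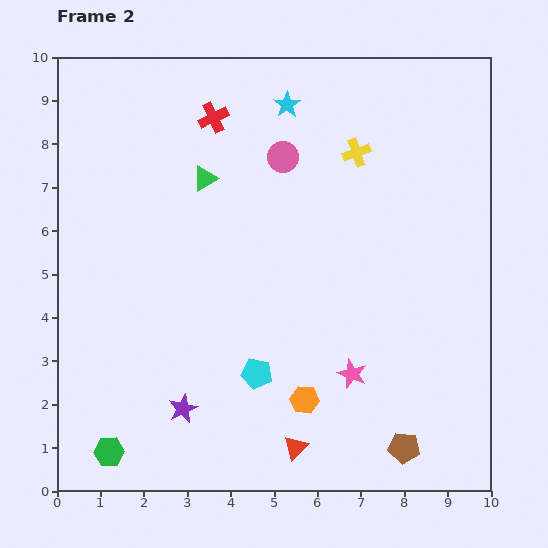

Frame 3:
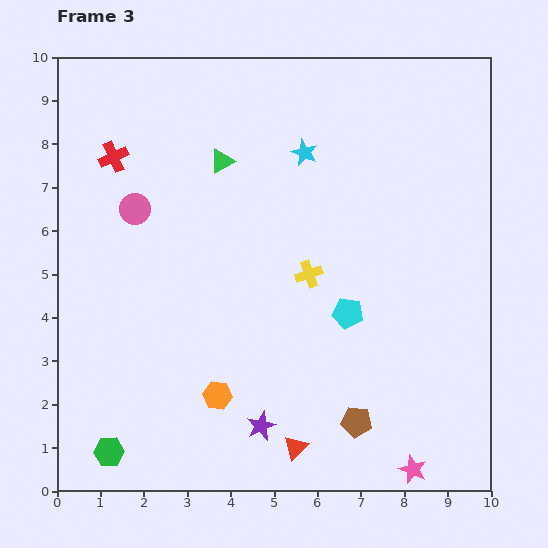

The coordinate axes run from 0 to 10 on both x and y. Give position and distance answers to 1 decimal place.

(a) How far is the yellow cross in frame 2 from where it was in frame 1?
3.0

The yellow cross moved from (7.9, 5.0) to (6.9, 7.8), a distance of √(1.0² + 2.8²) ≈ 3.0.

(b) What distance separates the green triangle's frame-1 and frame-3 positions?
1.3

The green triangle moved from (2.9, 6.7) to (3.8, 7.6), a distance of √(0.9² + 0.9²) ≈ 1.3.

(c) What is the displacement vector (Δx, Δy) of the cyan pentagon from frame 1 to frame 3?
(4.3, 2.8)

The cyan pentagon was at (2.4, 1.3) in frame 1 and (6.7, 4.1) in frame 3.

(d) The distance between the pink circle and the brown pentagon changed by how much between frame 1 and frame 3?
-0.3

Distance in frame 1: 7.4. Distance in frame 3: 7.1.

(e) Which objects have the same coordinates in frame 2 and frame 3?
the red triangle, the green hexagon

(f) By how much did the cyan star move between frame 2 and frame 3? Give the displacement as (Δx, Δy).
(0.4, -1.1)

The cyan star was at (5.3, 8.9) in frame 2 and (5.7, 7.8) in frame 3.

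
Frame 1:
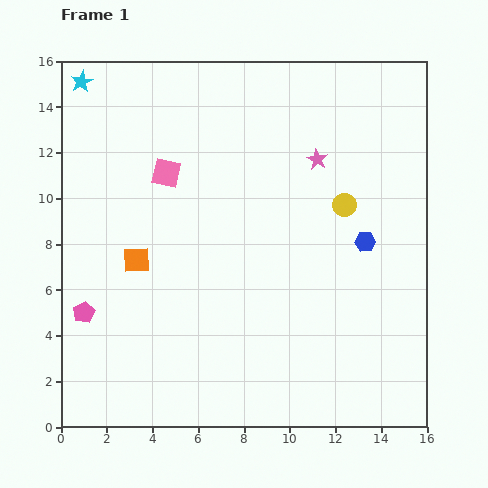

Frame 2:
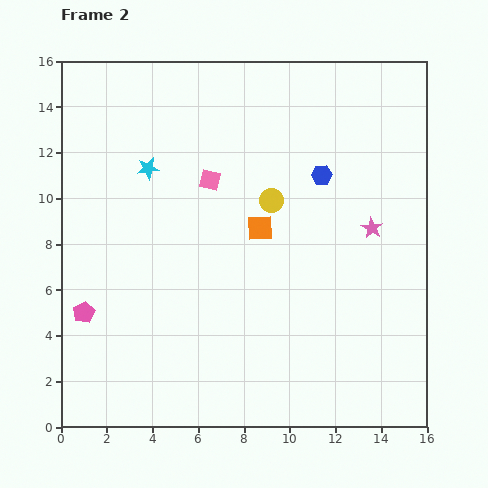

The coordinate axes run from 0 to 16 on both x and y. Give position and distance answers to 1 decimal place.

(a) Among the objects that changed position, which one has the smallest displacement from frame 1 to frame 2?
the pink square

(moved 1.9)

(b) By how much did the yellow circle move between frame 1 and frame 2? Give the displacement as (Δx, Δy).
(-3.2, 0.2)

The yellow circle was at (12.4, 9.7) in frame 1 and (9.2, 9.9) in frame 2.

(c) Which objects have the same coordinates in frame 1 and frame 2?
the pink pentagon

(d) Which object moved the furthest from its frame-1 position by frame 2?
the orange square

(moved 5.6; next 4.8)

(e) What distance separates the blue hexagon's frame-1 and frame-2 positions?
3.5

The blue hexagon moved from (13.3, 8.1) to (11.4, 11.0), a distance of √(1.9² + 2.9²) ≈ 3.5.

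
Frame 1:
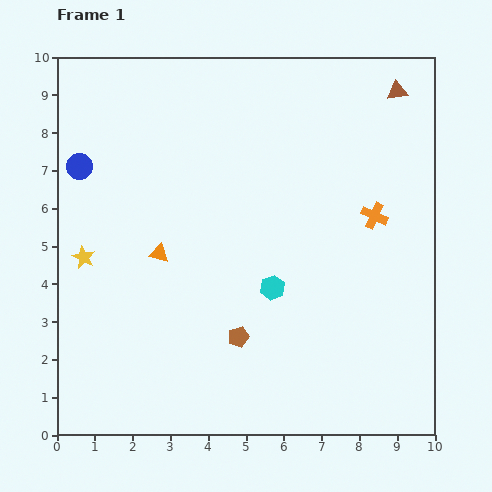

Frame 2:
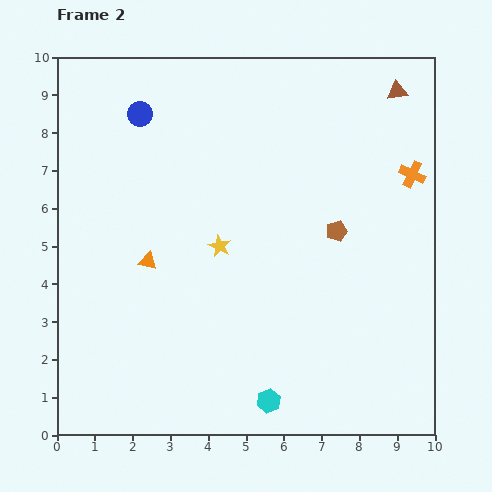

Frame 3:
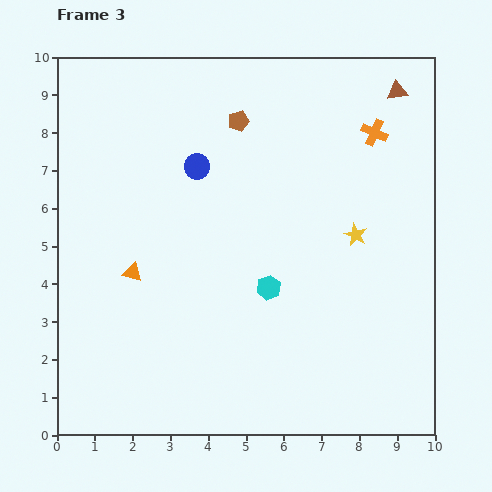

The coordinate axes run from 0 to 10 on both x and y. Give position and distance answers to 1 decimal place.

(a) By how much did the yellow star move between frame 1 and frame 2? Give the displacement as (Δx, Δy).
(3.6, 0.3)

The yellow star was at (0.7, 4.7) in frame 1 and (4.3, 5.0) in frame 2.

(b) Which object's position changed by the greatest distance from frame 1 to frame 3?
the yellow star

(moved 7.2; next 5.7)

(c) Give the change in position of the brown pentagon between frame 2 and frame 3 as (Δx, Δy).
(-2.6, 2.9)

The brown pentagon was at (7.4, 5.4) in frame 2 and (4.8, 8.3) in frame 3.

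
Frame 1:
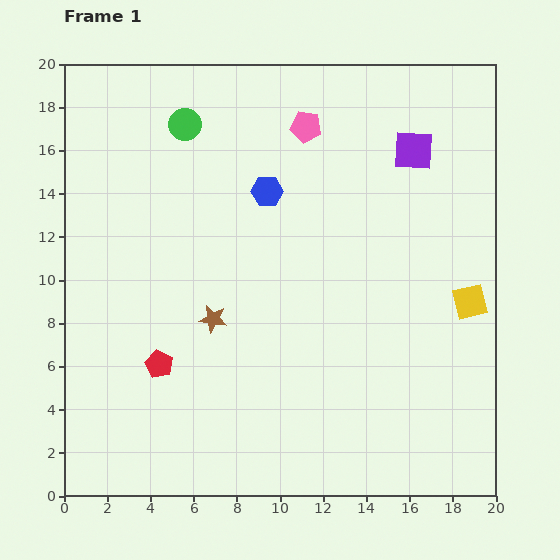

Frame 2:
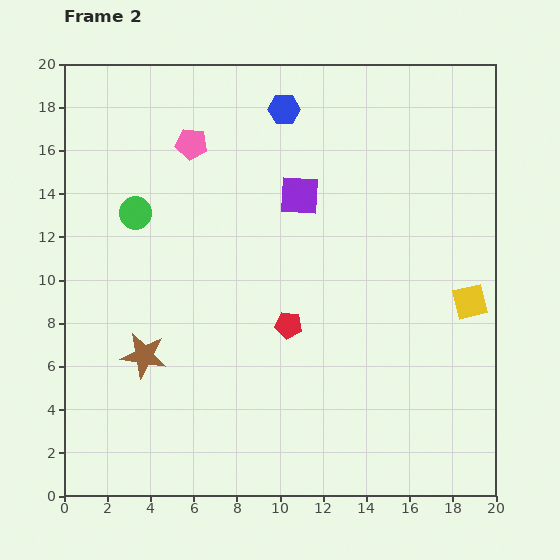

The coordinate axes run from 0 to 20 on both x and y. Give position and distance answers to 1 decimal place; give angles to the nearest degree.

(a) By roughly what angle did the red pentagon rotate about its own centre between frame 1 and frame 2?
18° counter-clockwise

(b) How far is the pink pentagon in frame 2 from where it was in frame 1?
5.4

The pink pentagon moved from (11.2, 17.1) to (5.9, 16.3), a distance of √(5.3² + 0.8²) ≈ 5.4.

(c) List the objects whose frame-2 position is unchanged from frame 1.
the yellow square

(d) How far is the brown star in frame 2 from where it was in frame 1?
3.6

The brown star moved from (6.9, 8.2) to (3.7, 6.5), a distance of √(3.2² + 1.7²) ≈ 3.6.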